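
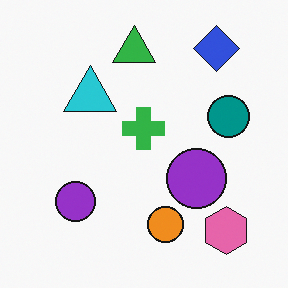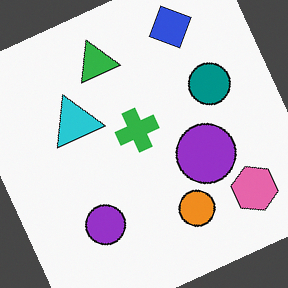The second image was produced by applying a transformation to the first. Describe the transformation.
The transformation is: rotated counter-clockwise by a moderate amount.

Every shape is tilted by the same angle and the image corners show triangular fill wedges — a whole-image rotation by a non-right angle.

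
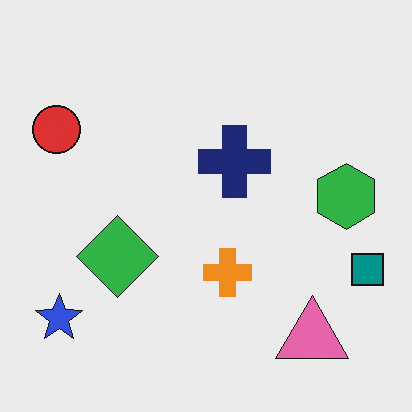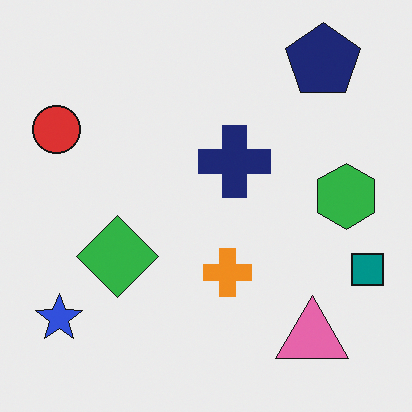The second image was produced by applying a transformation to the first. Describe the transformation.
The image was overlaid with an additional navy pentagon.

A navy pentagon appears in the second image that is absent from the first.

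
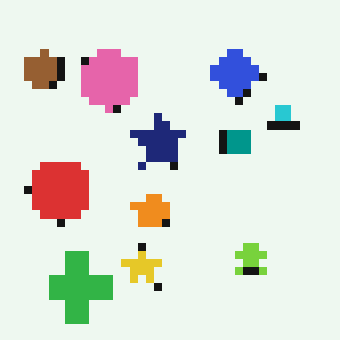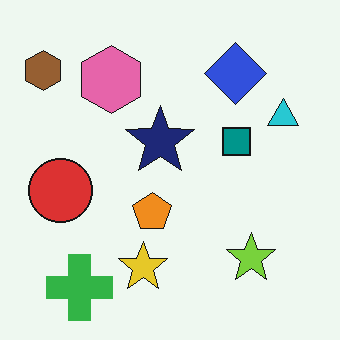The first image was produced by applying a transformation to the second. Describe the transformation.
Moderately pixelated.

Shapes are reduced to large square blocks; fine edges and outlines are lost — a downscale-then-upscale (mosaic) effect.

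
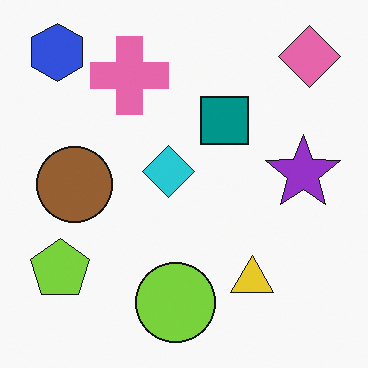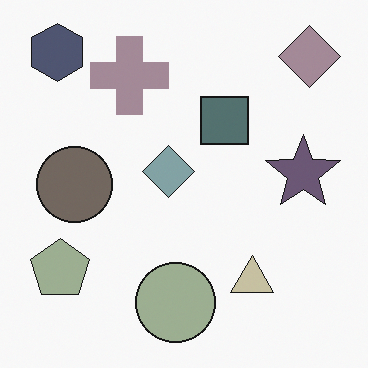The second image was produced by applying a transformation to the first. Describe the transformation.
The transformation is: heavily desaturated.

All colors are more muted and greyish — a global saturation change.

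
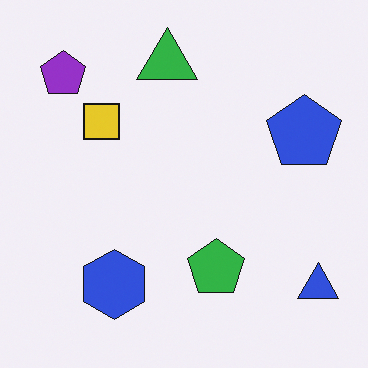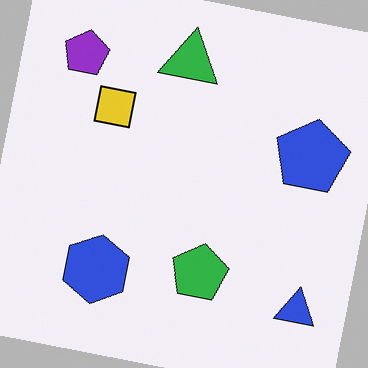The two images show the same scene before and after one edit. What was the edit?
Rotated clockwise by a slight angle.

Every shape is tilted by the same angle and the image corners show triangular fill wedges — a whole-image rotation by a non-right angle.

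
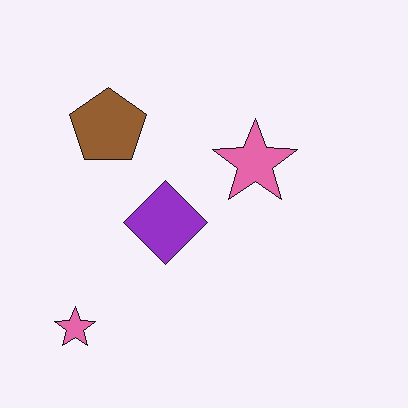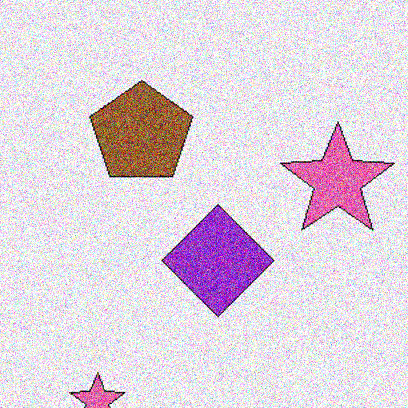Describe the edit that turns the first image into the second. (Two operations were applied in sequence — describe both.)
The image was cropped slightly and scaled back up, then degraded with heavy additive noise.

The visible shapes are larger and the field of view is narrower; shapes near the original edges may be partly or wholly outside the frame — a crop-and-rescale. Random speckle covers the whole image, including the flat background.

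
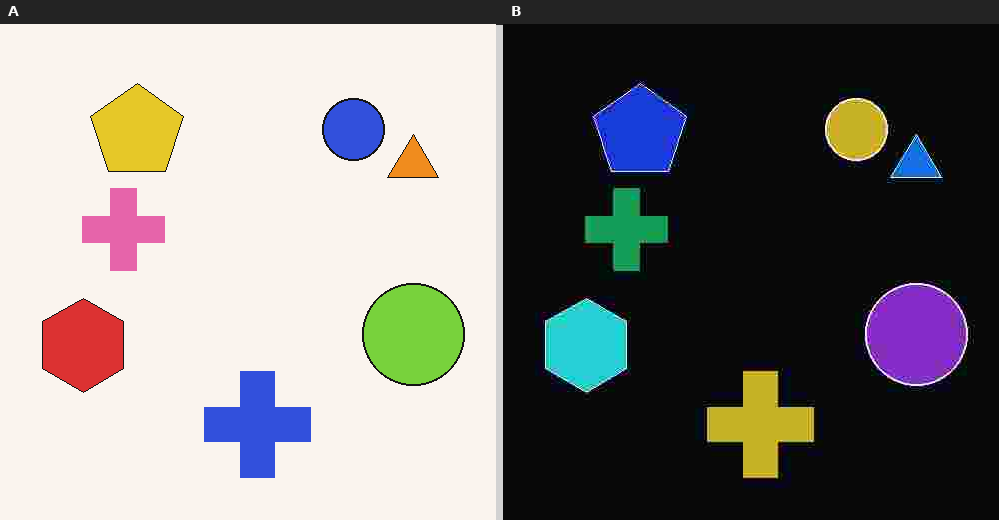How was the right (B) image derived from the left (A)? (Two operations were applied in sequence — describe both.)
The right (B) image is the left (A) color-inverted (negative), then heavily JPEG-compressed with obvious blocking artifacts.

The light background has become dark and every shape's color is its complement — a photographic negative. Blocky 8×8 compression artifacts appear around shape edges and the flat background shows ringing — characteristic JPEG degradation.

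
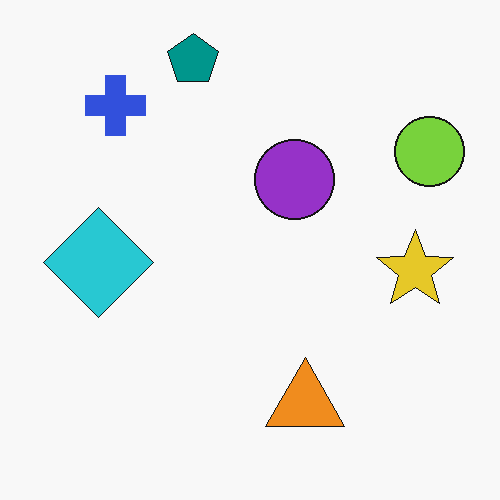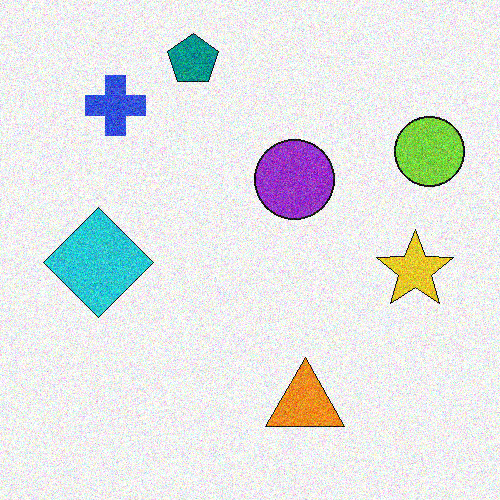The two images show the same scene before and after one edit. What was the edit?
This is the original image degraded with visible gaussian noise.

Random speckle covers the whole image, including the flat background.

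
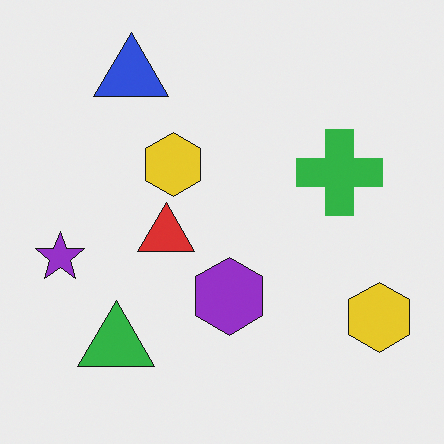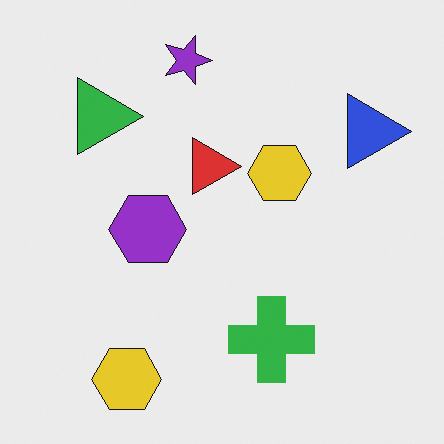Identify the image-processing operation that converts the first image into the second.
It was rotated 90° clockwise.

The blue triangle sits in the top-left of the first image and the top-right of the second — consistent with a whole-image 90° clockwise rotation.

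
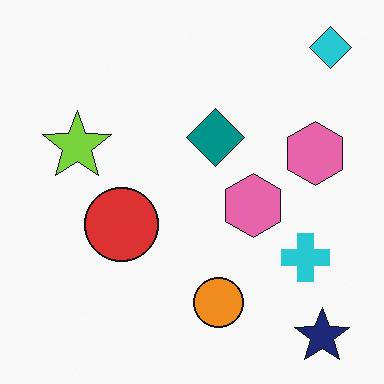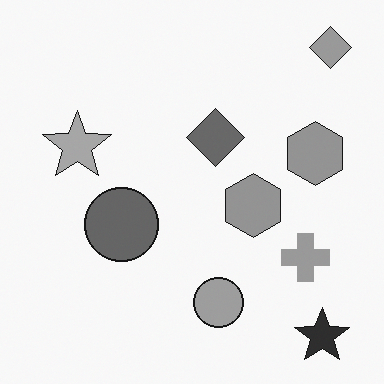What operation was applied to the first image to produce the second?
The transformation is: converted to grayscale.

All color is removed — every shape is now a shade of grey.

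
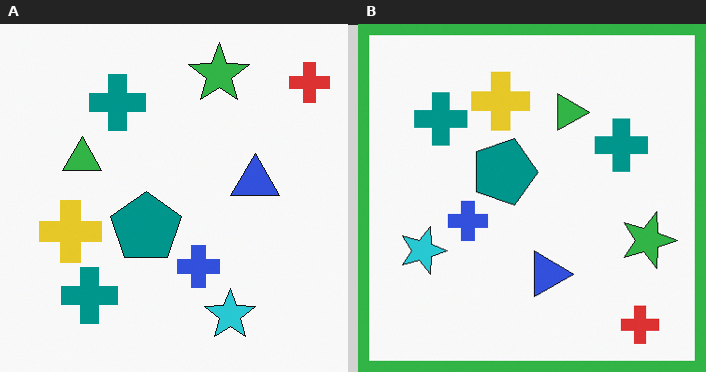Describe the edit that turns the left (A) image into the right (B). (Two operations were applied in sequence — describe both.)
This is the original image rotated 90° clockwise, then framed with a green border.

The red cross sits in the top-right of the left (A) image and the bottom-right of the right (B) — consistent with a whole-image 90° clockwise rotation. A solid green frame runs around the edge of the right (B) image, with the content slightly shrunk inside it.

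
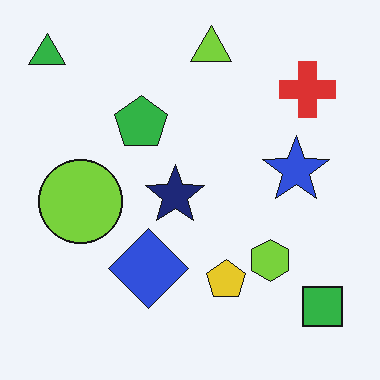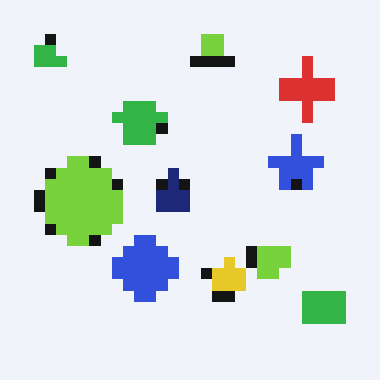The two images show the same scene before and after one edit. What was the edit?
This is the original image heavily pixelated into large blocks.

Shapes are reduced to large square blocks; fine edges and outlines are lost — a downscale-then-upscale (mosaic) effect.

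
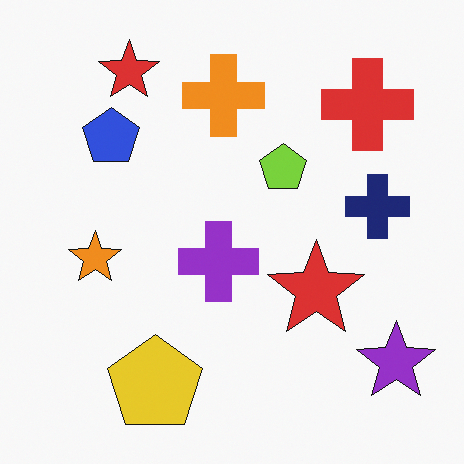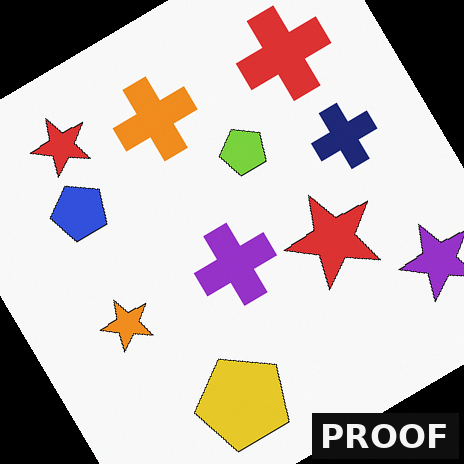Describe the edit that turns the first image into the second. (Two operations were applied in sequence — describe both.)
The transformation is: rotated counter-clockwise by a large amount — several tens of degrees, then watermarked with the text "PROOF" in the lower-right corner.

Every shape is tilted by the same angle and the image corners show triangular fill wedges — a whole-image rotation by a non-right angle. A dark label reading "PROOF" appears in the lower-right corner.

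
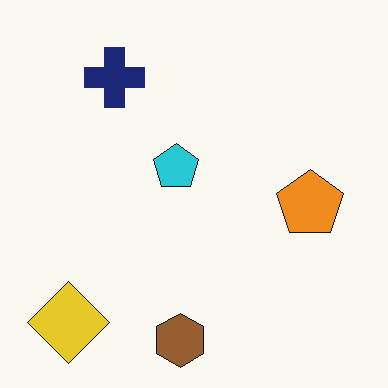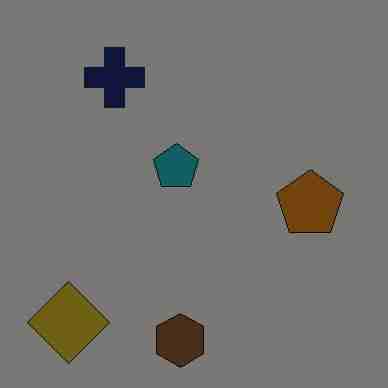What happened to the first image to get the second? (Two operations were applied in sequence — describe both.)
The transformation is: darkened a lot, then degraded with heavy JPEG compression.

Every pixel — background and shapes alike — is uniformly darkened. Blocky 8×8 compression artifacts appear around shape edges and the flat background shows ringing — characteristic JPEG degradation.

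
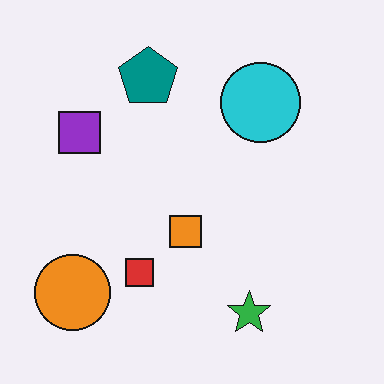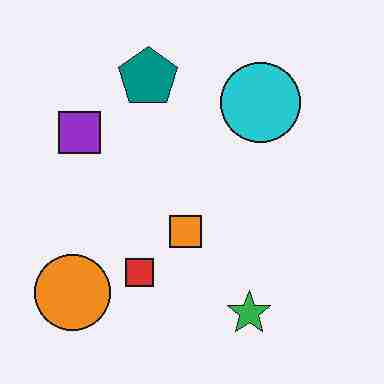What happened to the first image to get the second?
The second image is the first degraded with heavy JPEG compression.

Blocky 8×8 compression artifacts appear around shape edges and the flat background shows ringing — characteristic JPEG degradation.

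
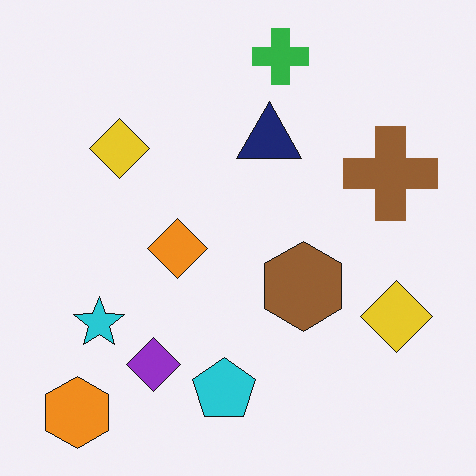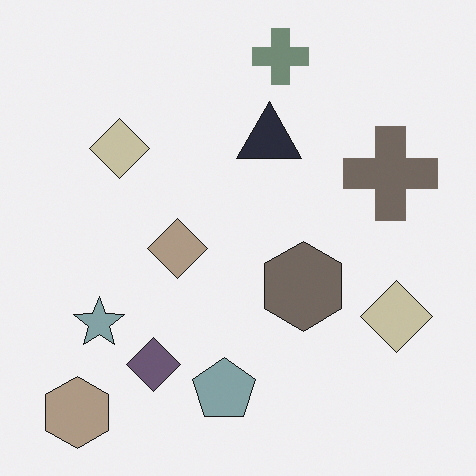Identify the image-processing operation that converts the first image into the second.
The transformation is: made much more muted (saturation change).

All colors are more muted and greyish — a global saturation change.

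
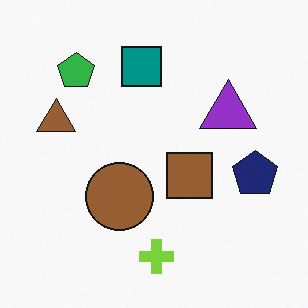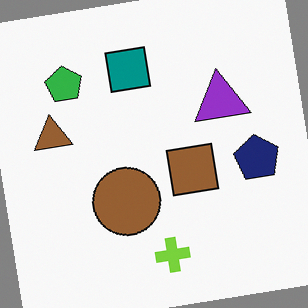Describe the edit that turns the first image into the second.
This is the original image rotated counter-clockwise by a slight angle.

Every shape is tilted by the same angle and the image corners show triangular fill wedges — a whole-image rotation by a non-right angle.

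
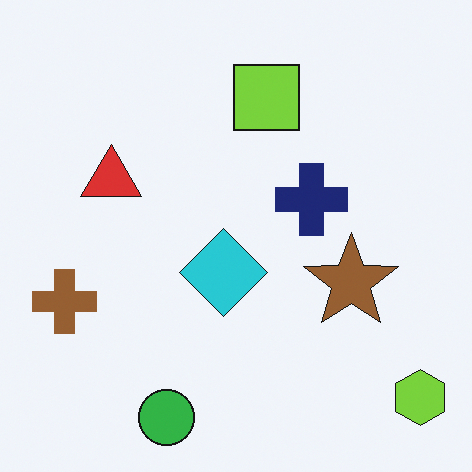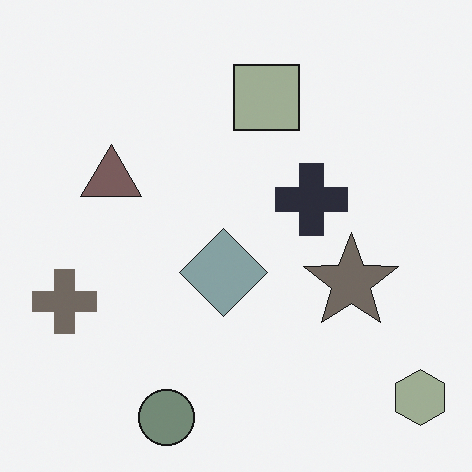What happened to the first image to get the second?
The image was made much more muted (saturation change).

All colors are more muted and greyish — a global saturation change.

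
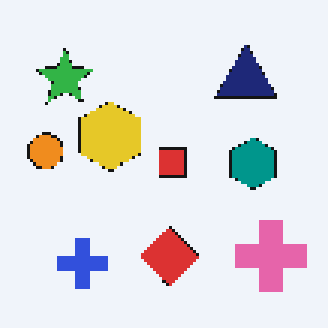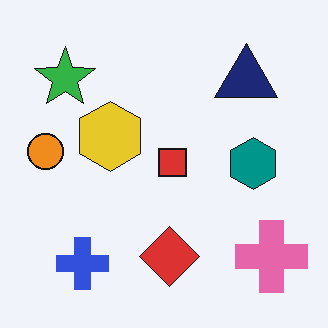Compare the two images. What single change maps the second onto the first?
The first image is the second lightly pixelated (a mild mosaic effect).

Shapes are reduced to large square blocks; fine edges and outlines are lost — a downscale-then-upscale (mosaic) effect.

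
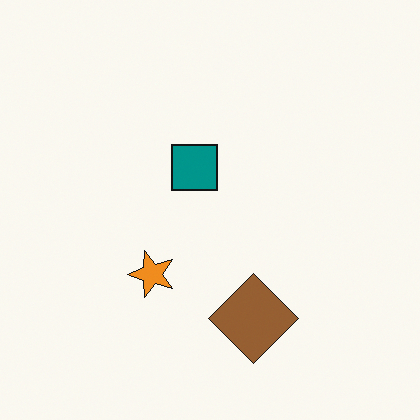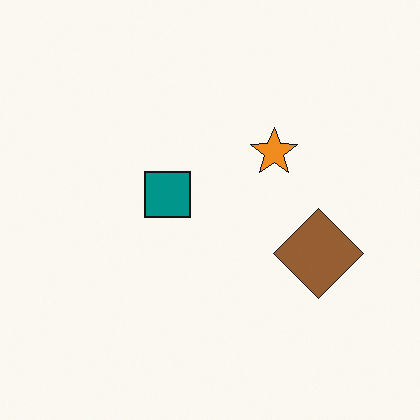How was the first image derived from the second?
The transformation is: transposed (reflected across the top-left ↔ bottom-right diagonal).

Shapes have swapped their row and column positions — what was in the top-right is now in the bottom-left — a diagonal reflection.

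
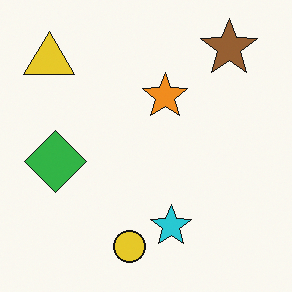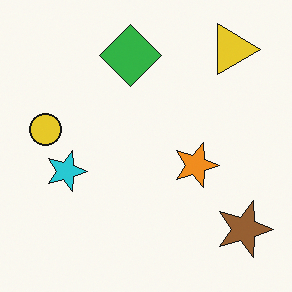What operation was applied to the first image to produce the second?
The image was rotated 90° clockwise.

The yellow triangle sits in the top-left of the first image and the top-right of the second — consistent with a whole-image 90° clockwise rotation.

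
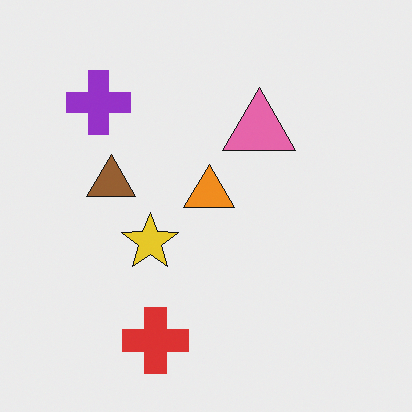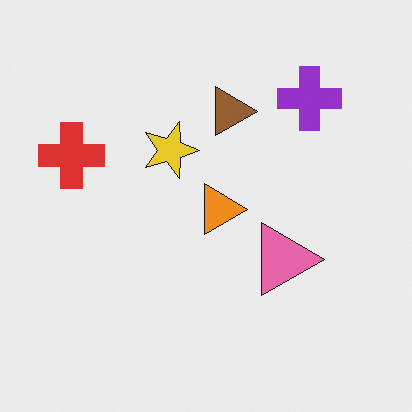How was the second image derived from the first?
The transformation is: rotated 90° clockwise.

The purple cross sits in the top-left of the first image and the top-right of the second — consistent with a whole-image 90° clockwise rotation.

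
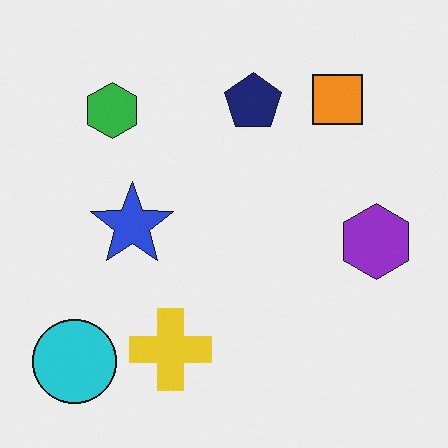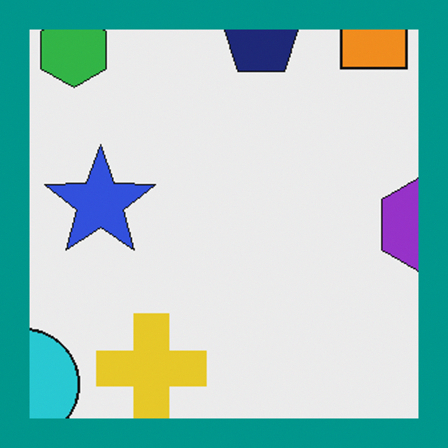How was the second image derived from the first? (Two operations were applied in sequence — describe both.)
Cropped slightly and scaled back up, then framed with a teal border.

The visible shapes are larger and the field of view is narrower; shapes near the original edges may be partly or wholly outside the frame — a crop-and-rescale. A solid teal frame runs around the edge of the second image, with the content slightly shrunk inside it.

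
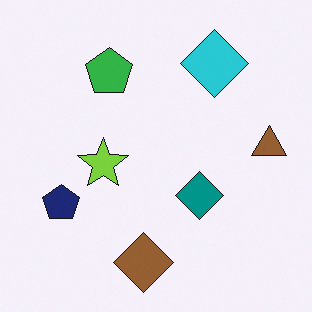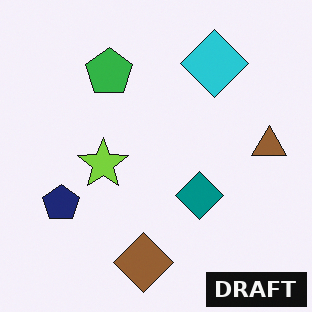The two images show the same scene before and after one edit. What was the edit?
Watermarked with the text "DRAFT" in the lower-right corner.

A dark label reading "DRAFT" appears in the lower-right corner.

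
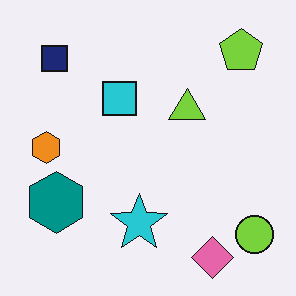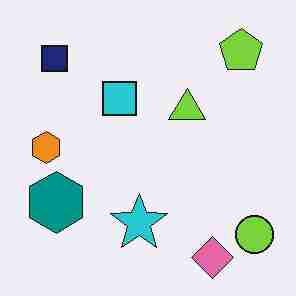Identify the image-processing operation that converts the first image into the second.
The second image is the first degraded with heavy JPEG compression.

Blocky 8×8 compression artifacts appear around shape edges and the flat background shows ringing — characteristic JPEG degradation.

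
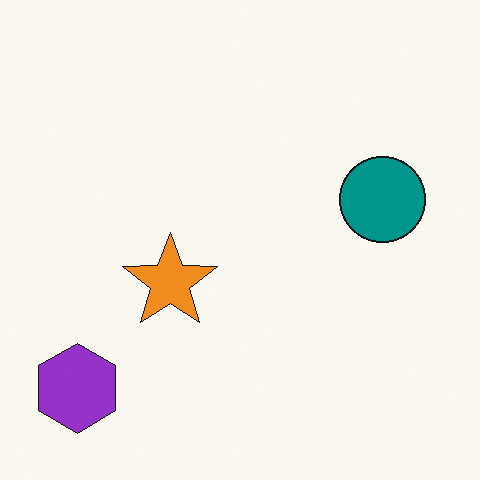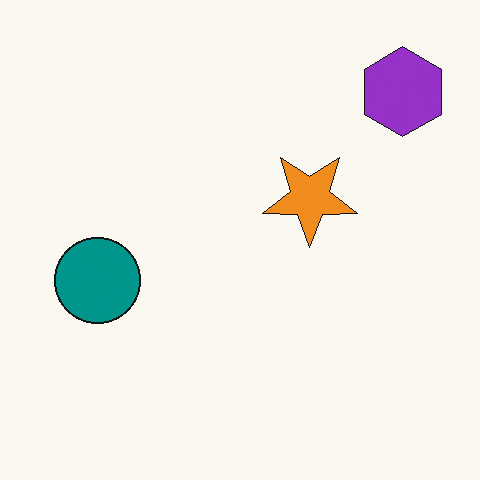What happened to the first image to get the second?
This is the original image rotated 180°.

The purple hexagon sits in the bottom-left of the first image and the top-right of the second — consistent with a whole-image 180° rotation.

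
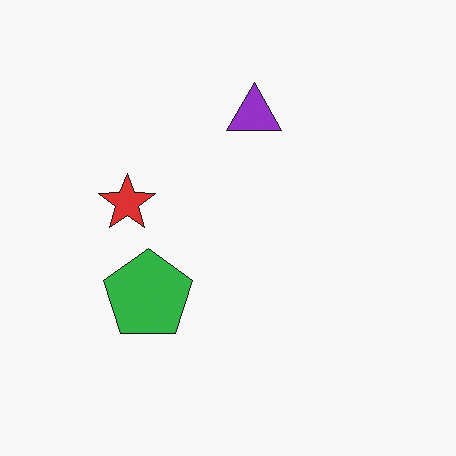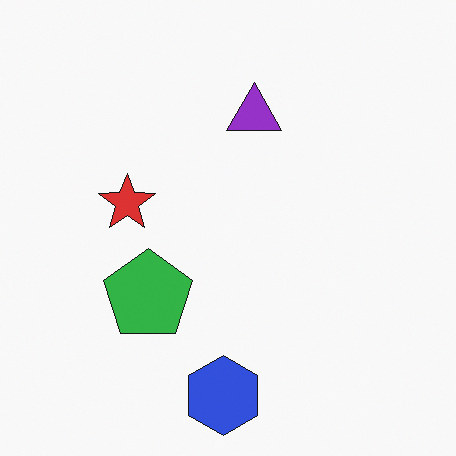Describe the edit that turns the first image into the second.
The image was overlaid with an additional blue hexagon.

A blue hexagon appears in the second image that is absent from the first.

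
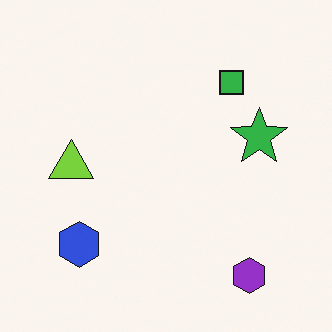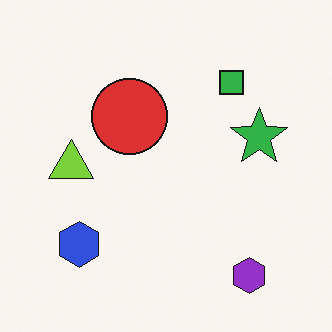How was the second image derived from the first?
It was overlaid with an additional red circle.

A red circle appears in the second image that is absent from the first.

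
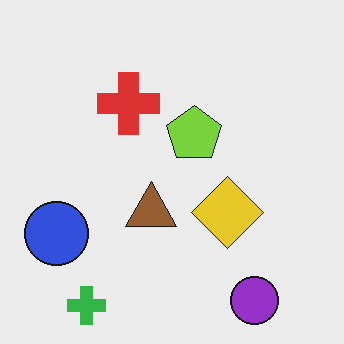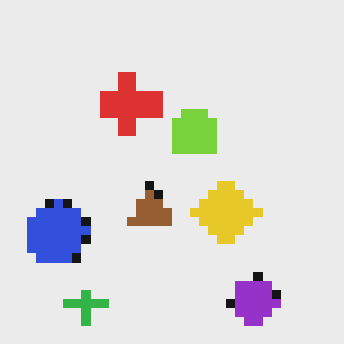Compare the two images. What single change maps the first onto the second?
The transformation is: coarsely pixelated.

Shapes are reduced to large square blocks; fine edges and outlines are lost — a downscale-then-upscale (mosaic) effect.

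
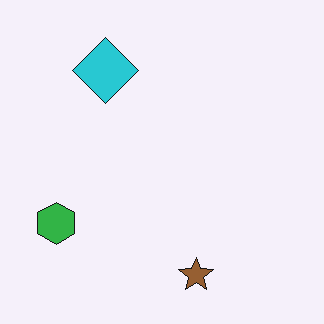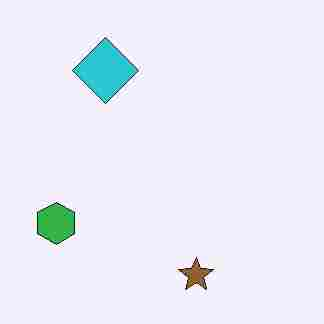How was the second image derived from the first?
It was heavily JPEG-compressed with obvious blocking artifacts.

Blocky 8×8 compression artifacts appear around shape edges and the flat background shows ringing — characteristic JPEG degradation.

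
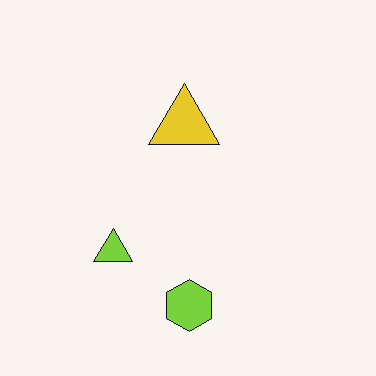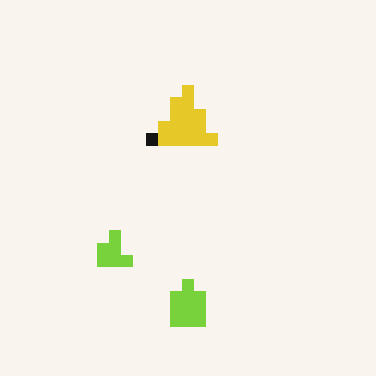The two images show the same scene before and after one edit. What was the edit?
Heavily pixelated into large blocks.

Shapes are reduced to large square blocks; fine edges and outlines are lost — a downscale-then-upscale (mosaic) effect.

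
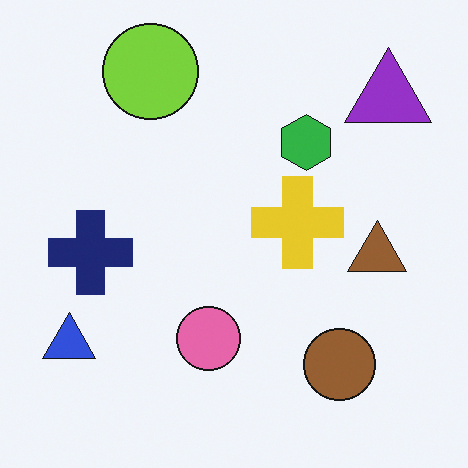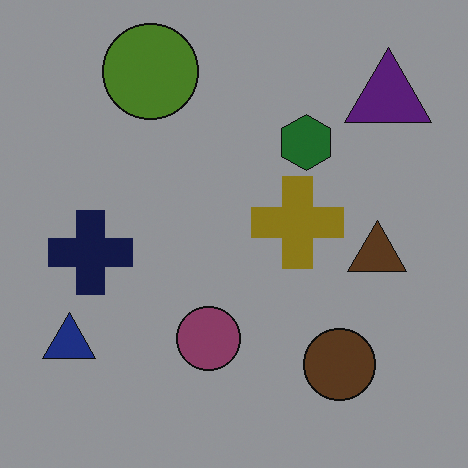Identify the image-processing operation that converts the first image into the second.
The image was noticeably darkened.

Every pixel — background and shapes alike — is uniformly darkened.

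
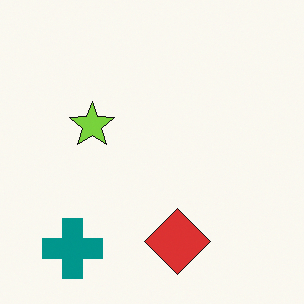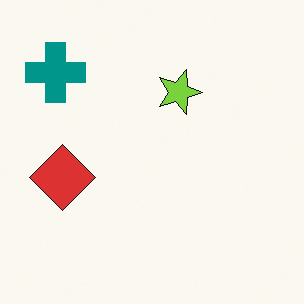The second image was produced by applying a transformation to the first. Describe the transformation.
The image was rotated 90° clockwise.

The teal cross sits in the bottom-left of the first image and the top-left of the second — consistent with a whole-image 90° clockwise rotation.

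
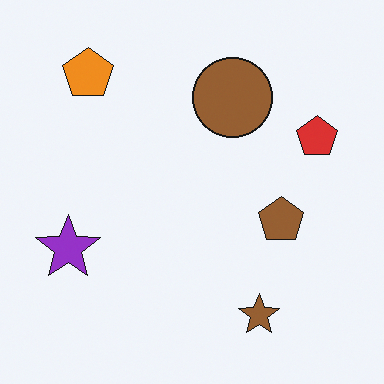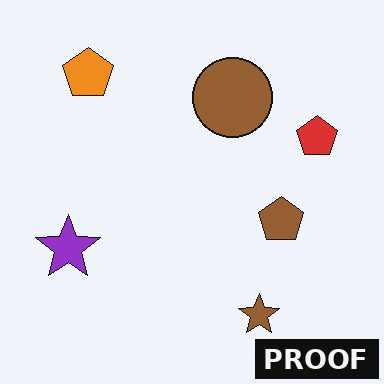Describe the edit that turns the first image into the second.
This is the original image watermarked with the text "PROOF" in the lower-right corner.

A dark label reading "PROOF" appears in the lower-right corner.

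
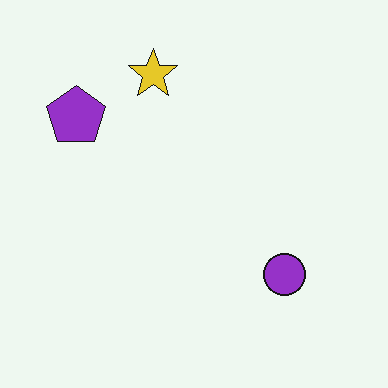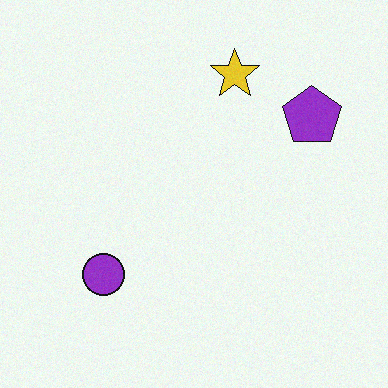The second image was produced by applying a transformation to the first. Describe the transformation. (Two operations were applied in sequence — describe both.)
Flipped horizontally (left ↔ right), then degraded with light additive noise.

The purple pentagon is in the top-left of the first image and the top-right of the second — shapes on opposite sides of the vertical midline have swapped in a mirror flip. Random speckle covers the whole image, including the flat background.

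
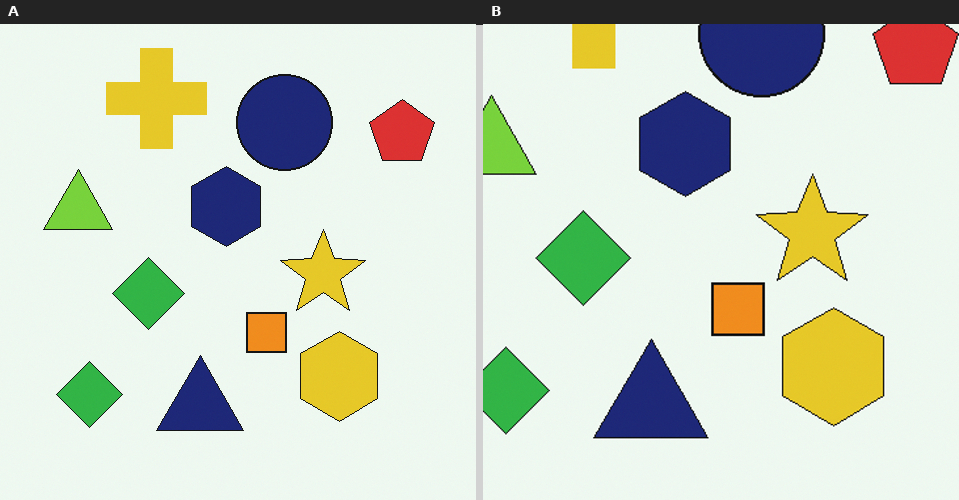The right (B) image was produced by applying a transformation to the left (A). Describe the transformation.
The right (B) image is the left (A) cropped slightly and scaled back up.

The visible shapes are larger and the field of view is narrower; shapes near the original edges may be partly or wholly outside the frame — a crop-and-rescale.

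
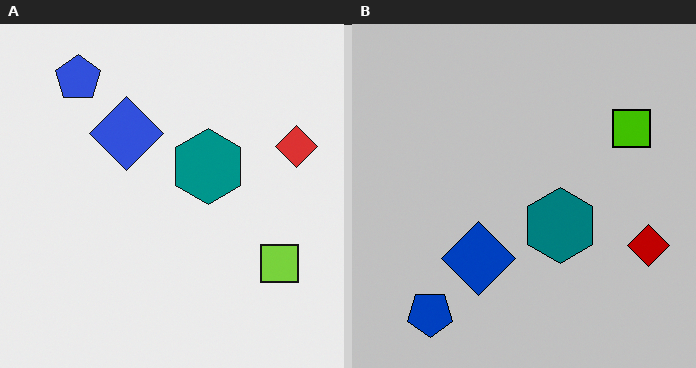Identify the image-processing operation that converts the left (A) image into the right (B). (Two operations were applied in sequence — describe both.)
The image was flipped vertically (top ↔ bottom), then aggressively posterized.

The blue pentagon is in the top-left of the left (A) image and the bottom-left of the right (B) — shapes on opposite sides of the horizontal midline have swapped in a mirror flip. Each flat color has snapped to a coarser quantized level — most visibly, the near-white background has dropped to a flat grey.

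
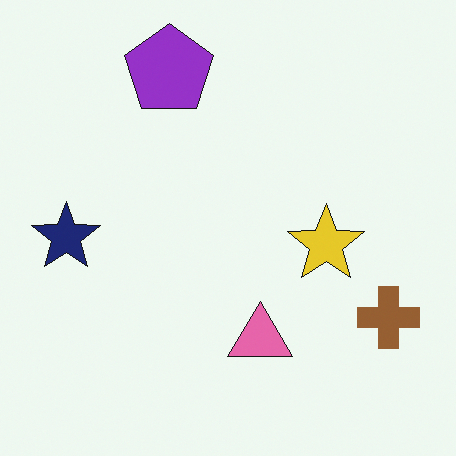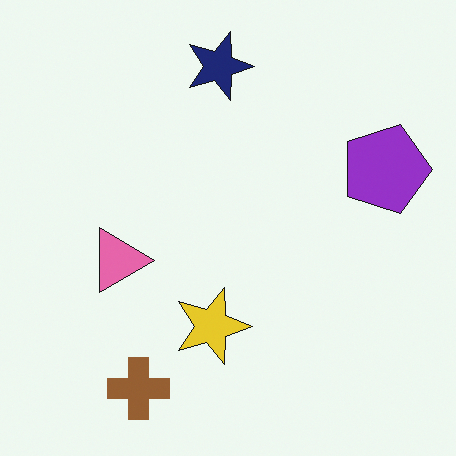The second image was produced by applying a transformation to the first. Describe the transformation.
The second image is the first rotated 90° clockwise.

The brown cross sits in the bottom-right of the first image and the bottom-left of the second — consistent with a whole-image 90° clockwise rotation.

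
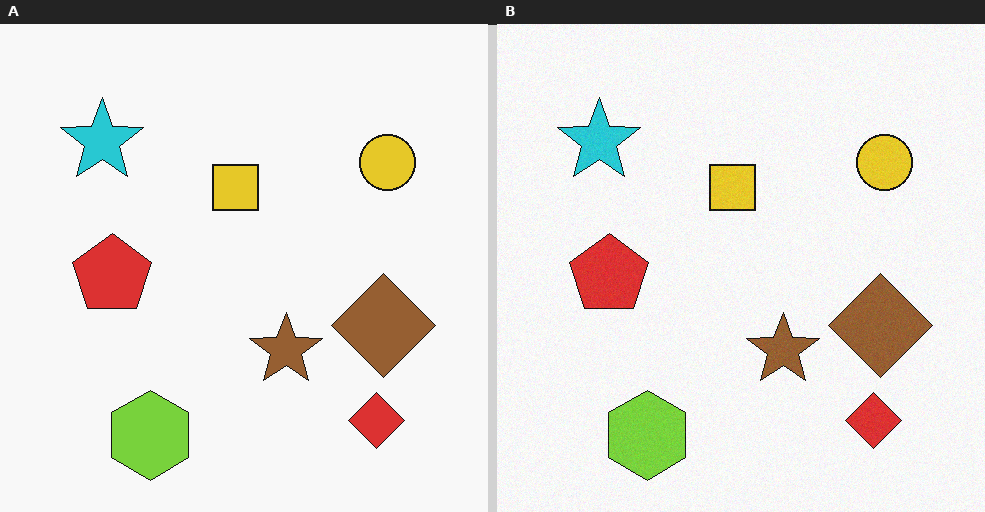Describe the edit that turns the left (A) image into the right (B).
The transformation is: degraded with light additive noise.

Random speckle covers the whole image, including the flat background.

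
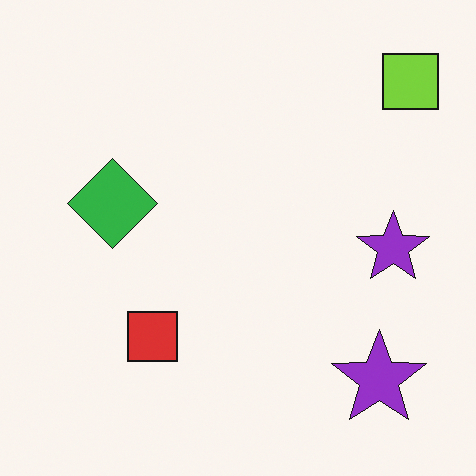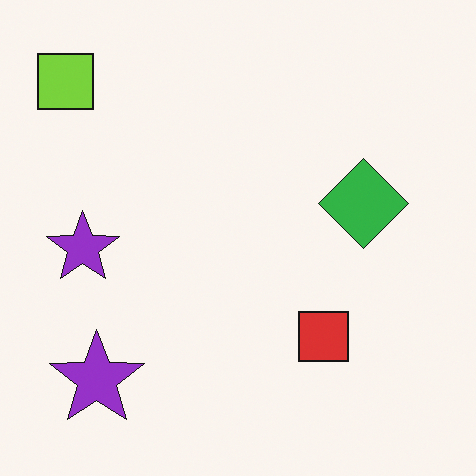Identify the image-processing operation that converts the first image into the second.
The image was flipped horizontally (left ↔ right).

The lime square is in the top-right of the first image and the top-left of the second — shapes on opposite sides of the vertical midline have swapped in a mirror flip.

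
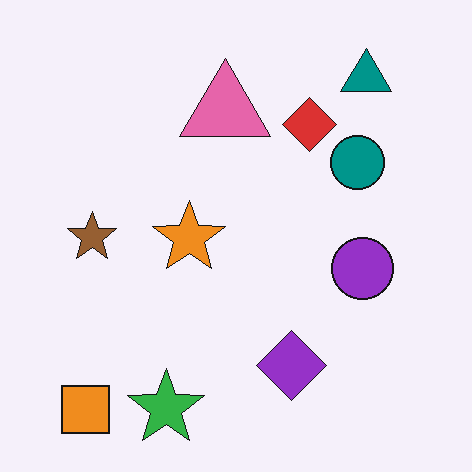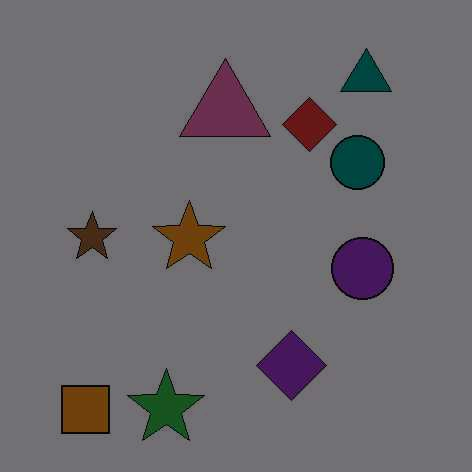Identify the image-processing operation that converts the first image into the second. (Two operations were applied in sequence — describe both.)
The second image is the first degraded with heavy JPEG compression, then darkened a lot.

Blocky 8×8 compression artifacts appear around shape edges and the flat background shows ringing — characteristic JPEG degradation. Every pixel — background and shapes alike — is uniformly darkened.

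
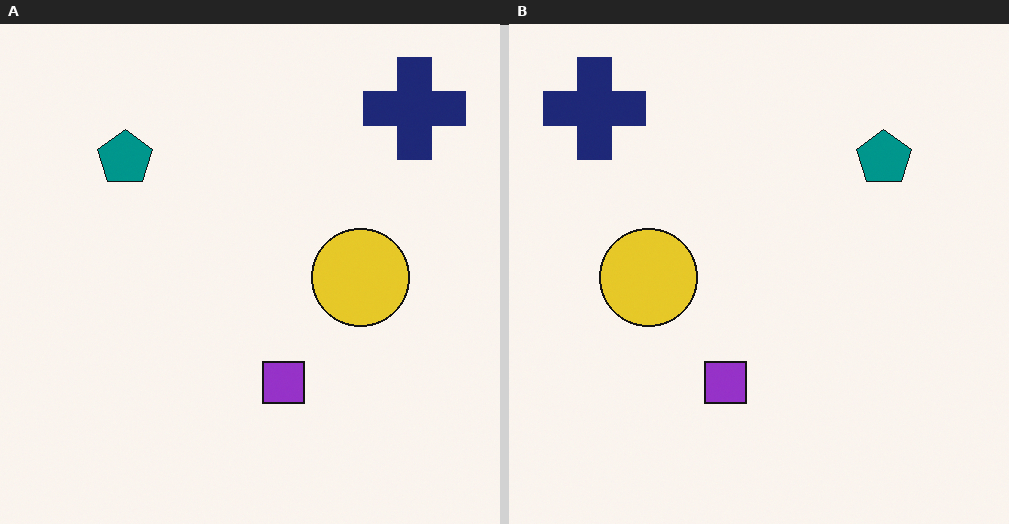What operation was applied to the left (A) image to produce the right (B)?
The image was flipped horizontally (left ↔ right).

The navy cross is in the top-right of the left (A) image and the top-left of the right (B) — shapes on opposite sides of the vertical midline have swapped in a mirror flip.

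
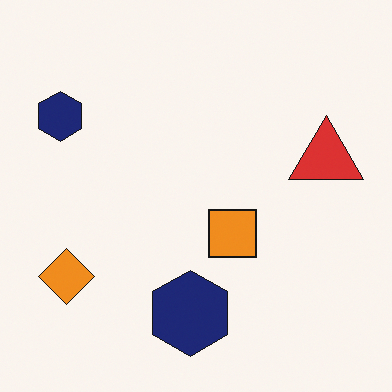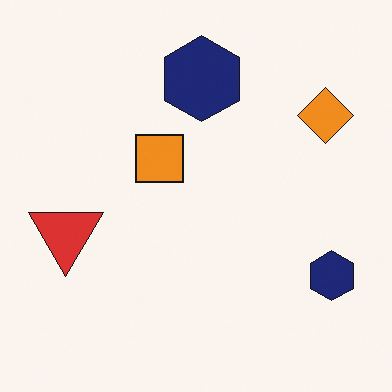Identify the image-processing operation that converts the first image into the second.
The transformation is: rotated 180°.

The orange diamond sits in the bottom-left of the first image and the top-right of the second — consistent with a whole-image 180° rotation.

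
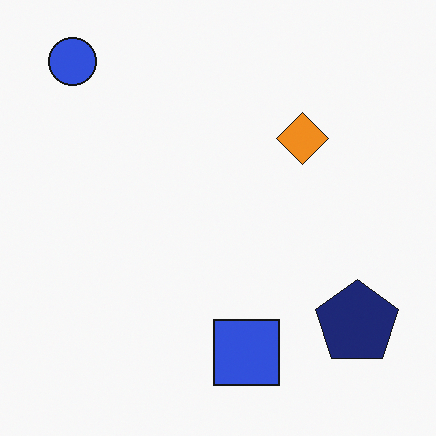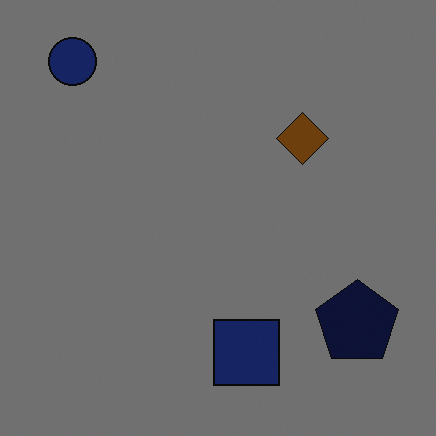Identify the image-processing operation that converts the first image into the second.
Darkened a lot.

Every pixel — background and shapes alike — is uniformly darkened.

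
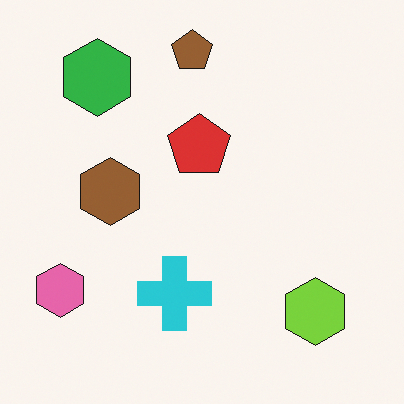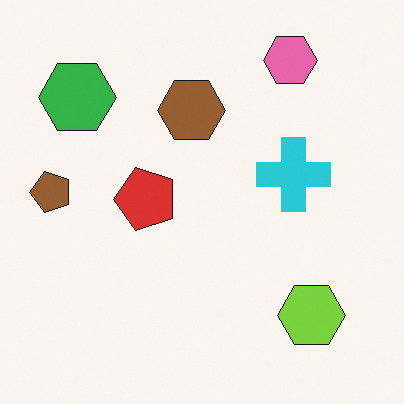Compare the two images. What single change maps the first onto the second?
Transposed (reflected across the top-left ↔ bottom-right diagonal).

Shapes have swapped their row and column positions — what was in the top-right is now in the bottom-left — a diagonal reflection.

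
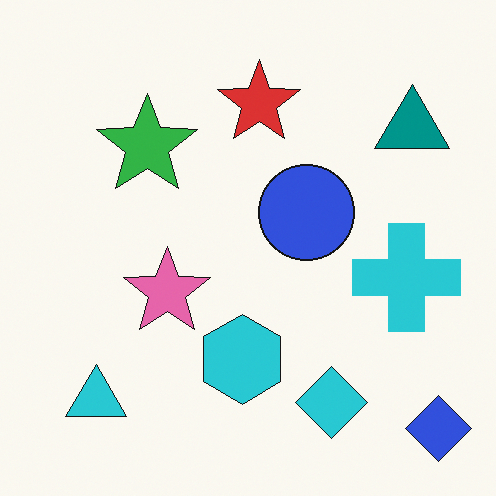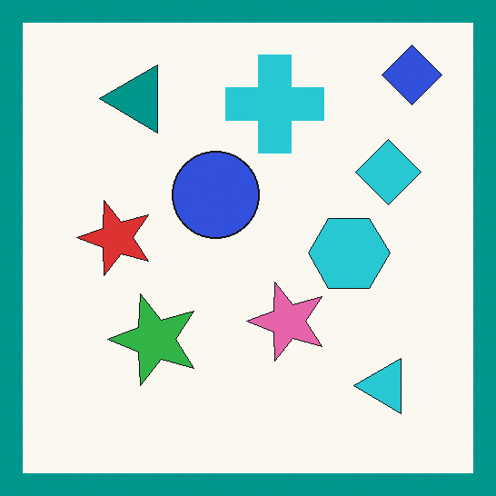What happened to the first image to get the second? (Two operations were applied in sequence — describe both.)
This is the original image rotated 90° counter-clockwise, then framed with a teal border.

The blue diamond sits in the bottom-right of the first image and the top-right of the second — consistent with a whole-image 90° counter-clockwise rotation. A solid teal frame runs around the edge of the second image, with the content slightly shrunk inside it.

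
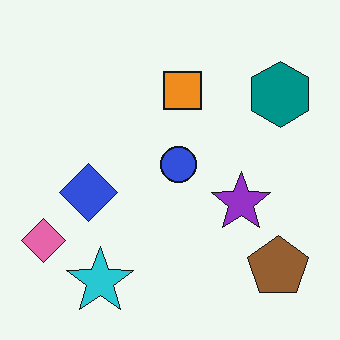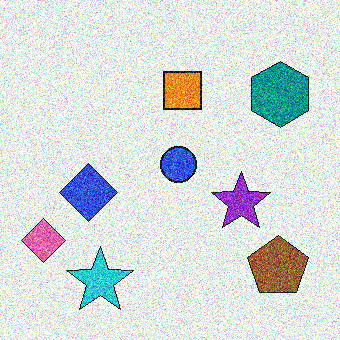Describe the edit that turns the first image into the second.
Degraded with heavy additive noise.

Random speckle covers the whole image, including the flat background.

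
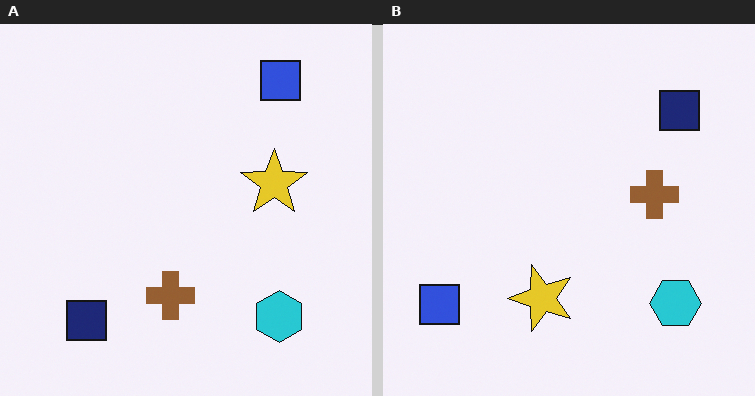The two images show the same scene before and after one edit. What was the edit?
The right (B) image is the left (A) transposed (reflected across the top-left ↔ bottom-right diagonal).

Shapes have swapped their row and column positions — what was in the top-right is now in the bottom-left — a diagonal reflection.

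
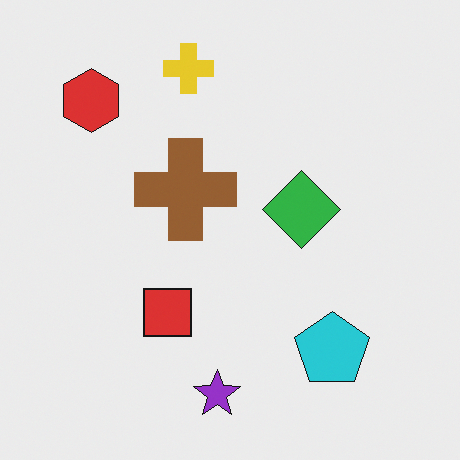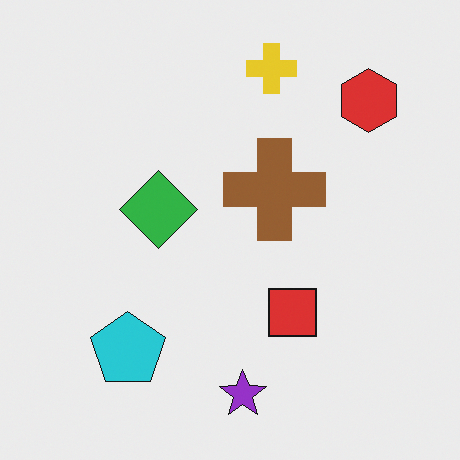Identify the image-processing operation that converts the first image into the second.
The second image is the first flipped horizontally (left ↔ right).

The red hexagon is in the top-left of the first image and the top-right of the second — shapes on opposite sides of the vertical midline have swapped in a mirror flip.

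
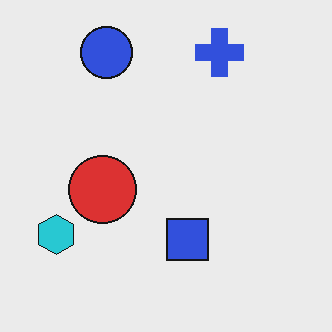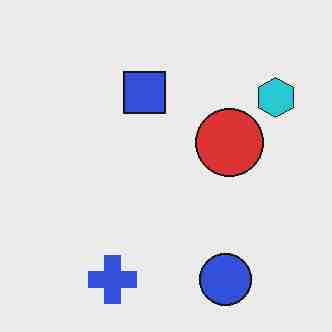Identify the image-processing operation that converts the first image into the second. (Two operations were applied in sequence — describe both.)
The image was rotated 180°, then heavily JPEG-compressed with obvious blocking artifacts.

The cyan hexagon sits in the bottom-left of the first image and the top-right of the second — consistent with a whole-image 180° rotation. Blocky 8×8 compression artifacts appear around shape edges and the flat background shows ringing — characteristic JPEG degradation.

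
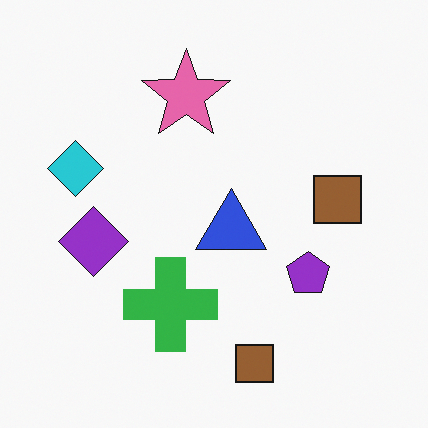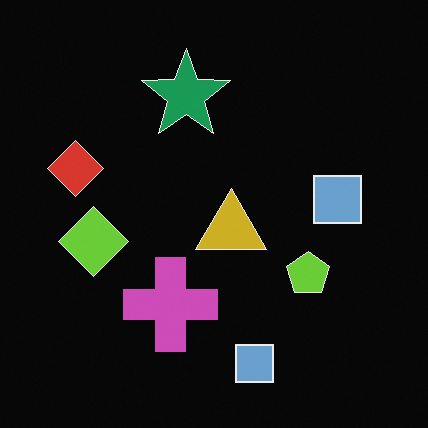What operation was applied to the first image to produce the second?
This is the original image color-inverted (negative).

The light background has become dark and every shape's color is its complement — a photographic negative.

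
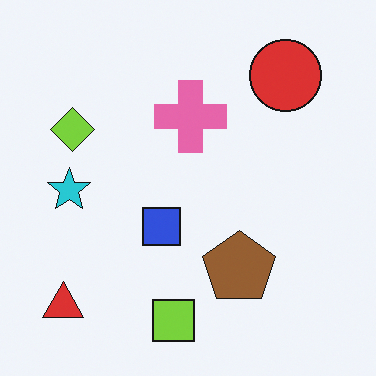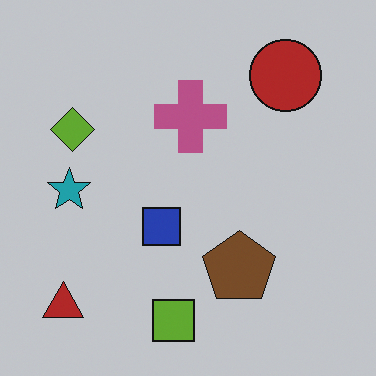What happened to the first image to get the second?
This is the original image slightly darkened.

Every pixel — background and shapes alike — is uniformly darkened.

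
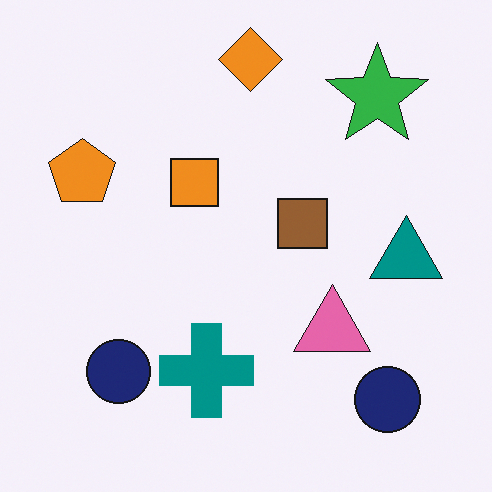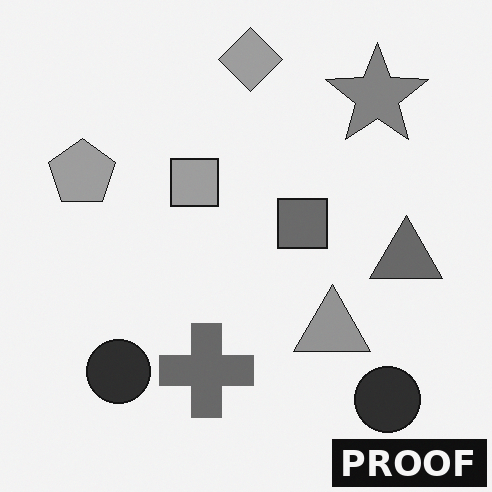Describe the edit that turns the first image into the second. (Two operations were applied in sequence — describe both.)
It was converted to grayscale, then watermarked with the text "PROOF" in the lower-right corner.

All color is removed — every shape is now a shade of grey. A dark label reading "PROOF" appears in the lower-right corner.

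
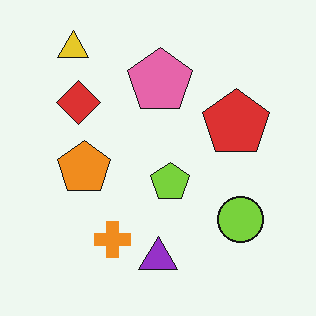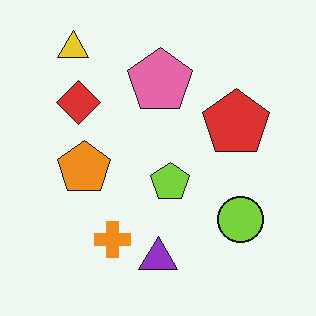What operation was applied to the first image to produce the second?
It was JPEG-compressed with visible artifacts.

Blocky 8×8 compression artifacts appear around shape edges and the flat background shows ringing — characteristic JPEG degradation.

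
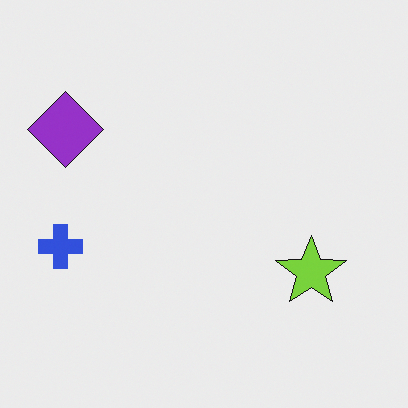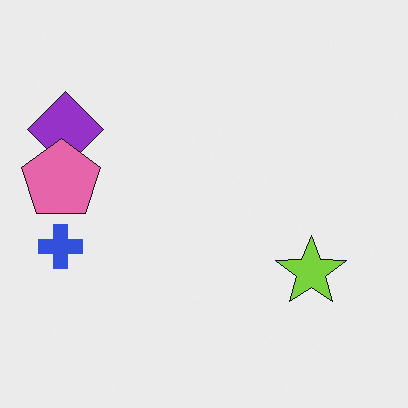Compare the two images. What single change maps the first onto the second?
The image was overlaid with an additional pink pentagon.

A pink pentagon appears in the second image that is absent from the first.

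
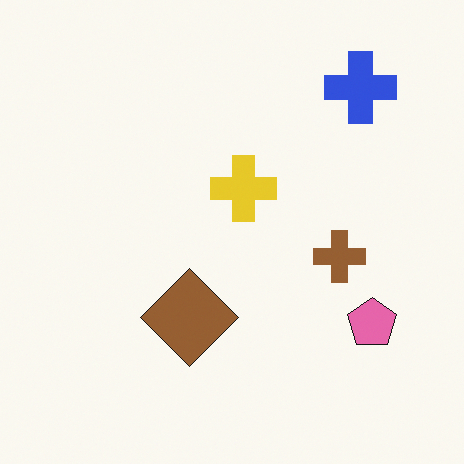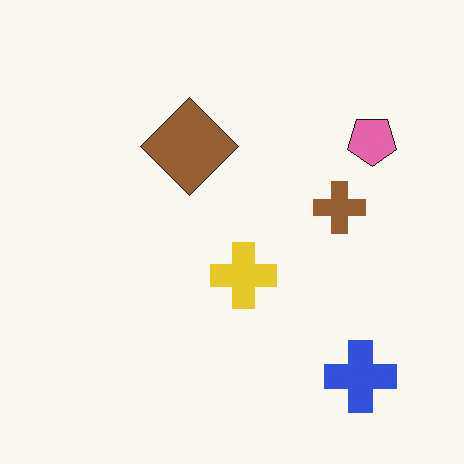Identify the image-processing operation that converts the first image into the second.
This is the original image flipped vertically (top ↔ bottom).

The blue cross is in the top-right of the first image and the bottom-right of the second — shapes on opposite sides of the horizontal midline have swapped in a mirror flip.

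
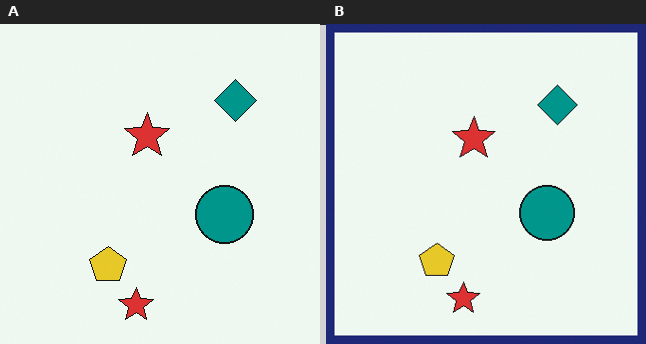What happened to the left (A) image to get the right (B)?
It was framed with a navy border.

A solid navy frame runs around the edge of the right (B) image, with the content slightly shrunk inside it.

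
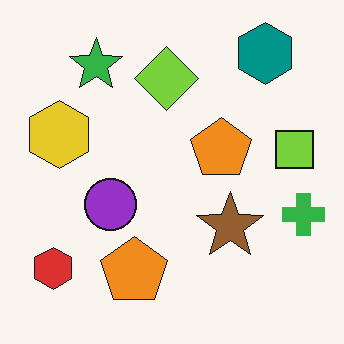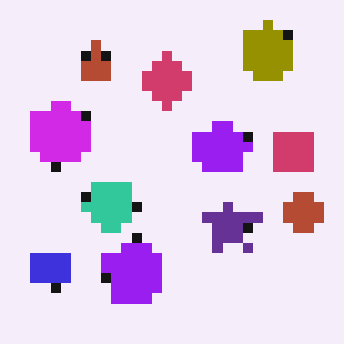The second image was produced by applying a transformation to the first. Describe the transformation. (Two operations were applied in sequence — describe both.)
The second image is the first hue-shifted through roughly half the color wheel, then heavily pixelated into large blocks.

Every shape's color has rotated by the same amount around the hue wheel — a uniform hue shift. Shapes are reduced to large square blocks; fine edges and outlines are lost — a downscale-then-upscale (mosaic) effect.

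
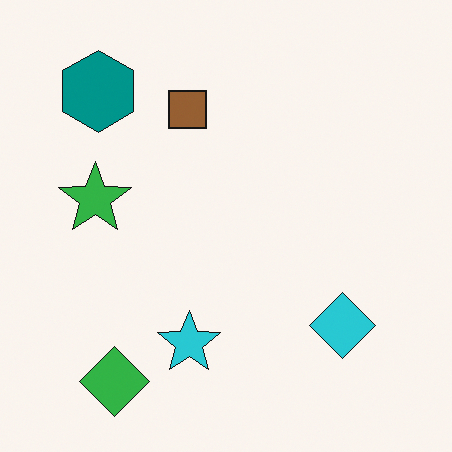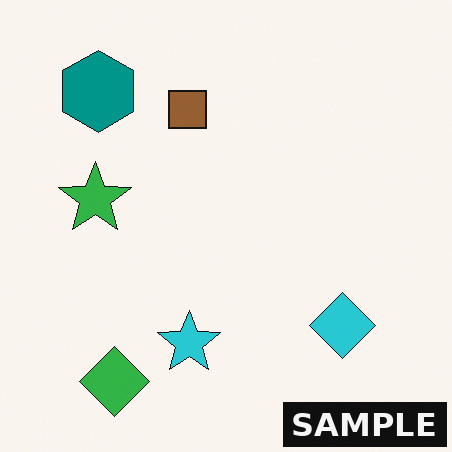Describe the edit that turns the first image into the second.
This is the original image watermarked with the text "SAMPLE" in the lower-right corner.

A dark label reading "SAMPLE" appears in the lower-right corner.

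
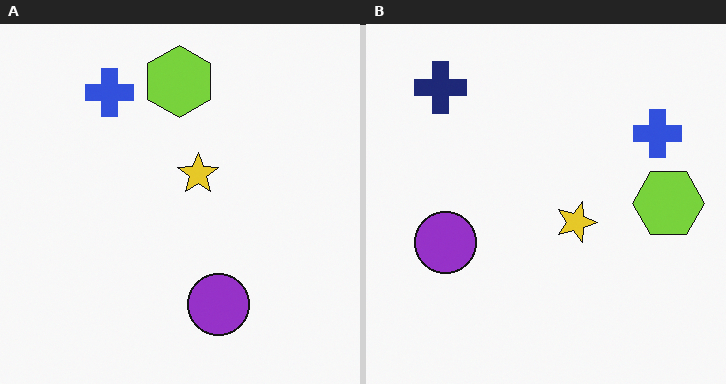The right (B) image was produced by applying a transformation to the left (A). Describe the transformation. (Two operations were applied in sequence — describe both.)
This is the original image rotated 90° clockwise, then overlaid with an additional navy cross.

The blue cross sits in the top-left of the left (A) image and the top-right of the right (B) — consistent with a whole-image 90° clockwise rotation. A navy cross appears in the right (B) image that is absent from the left (A).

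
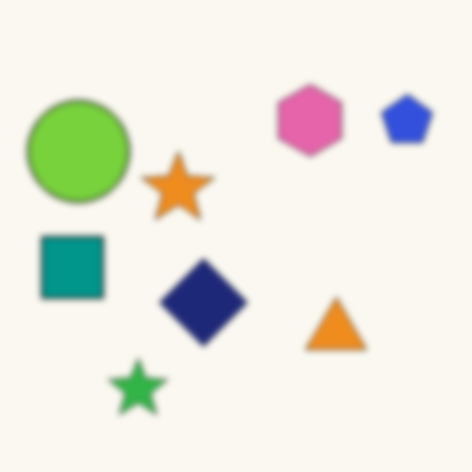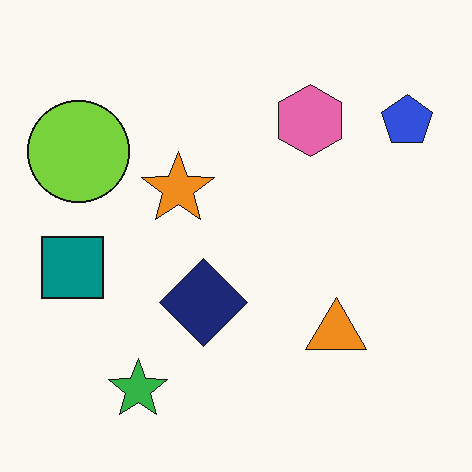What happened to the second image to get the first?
It was moderately blurred.

Shape edges and outlines are uniformly softened across the whole image.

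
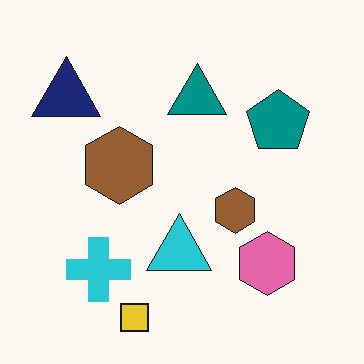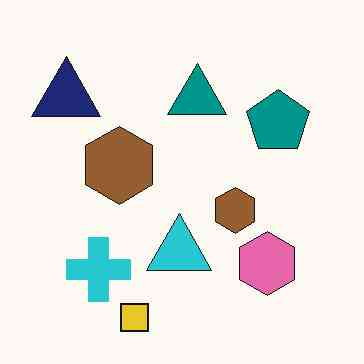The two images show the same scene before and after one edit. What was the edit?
The transformation is: JPEG-compressed with visible artifacts.

Blocky 8×8 compression artifacts appear around shape edges and the flat background shows ringing — characteristic JPEG degradation.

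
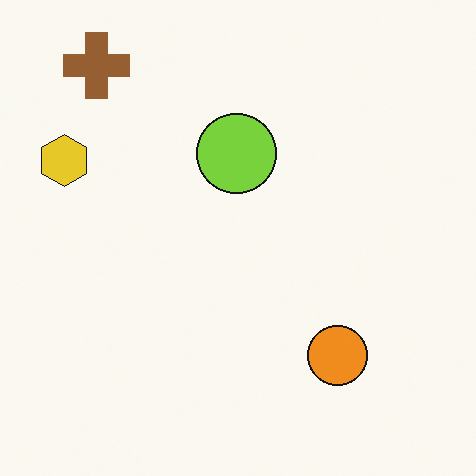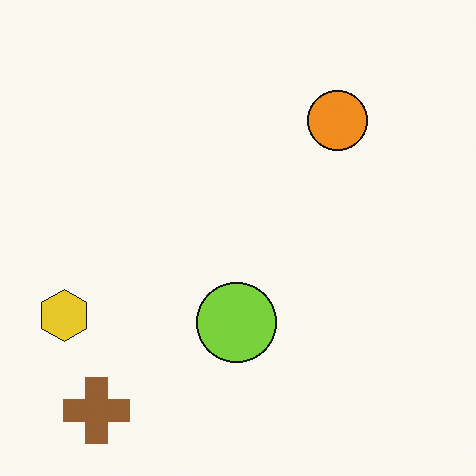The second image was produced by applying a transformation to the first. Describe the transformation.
The transformation is: flipped vertically (top ↔ bottom).

The brown cross is in the top-left of the first image and the bottom-left of the second — shapes on opposite sides of the horizontal midline have swapped in a mirror flip.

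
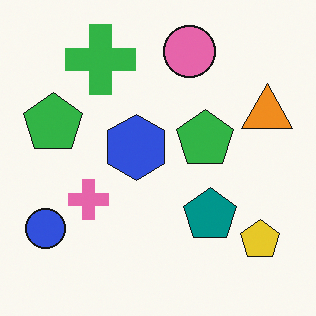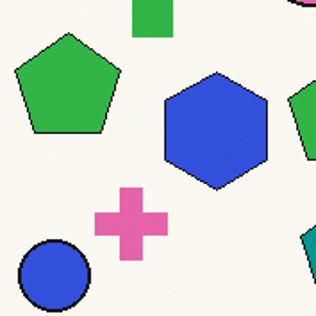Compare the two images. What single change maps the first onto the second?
The transformation is: cropped tightly and scaled back up.

The visible shapes are larger and the field of view is narrower; shapes near the original edges may be partly or wholly outside the frame — a crop-and-rescale.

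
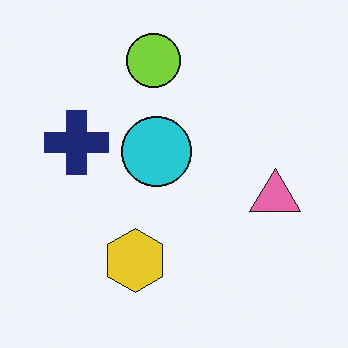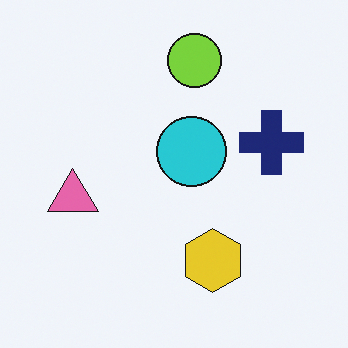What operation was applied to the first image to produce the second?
The image was flipped horizontally (left ↔ right).

The pink triangle is in the right of the first image and the left of the second — shapes on opposite sides of the vertical midline have swapped in a mirror flip.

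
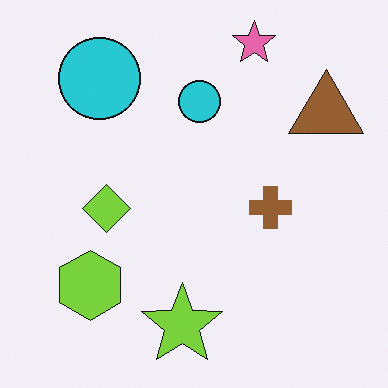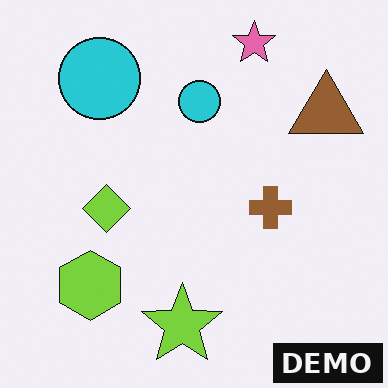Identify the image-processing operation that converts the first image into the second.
The transformation is: watermarked with the text "DEMO" in the lower-right corner.

A dark label reading "DEMO" appears in the lower-right corner.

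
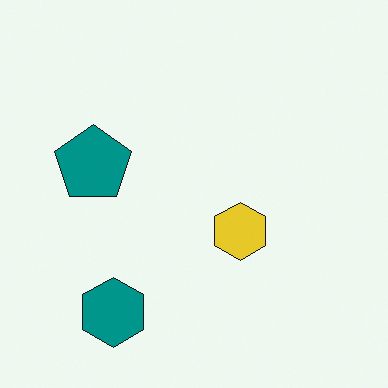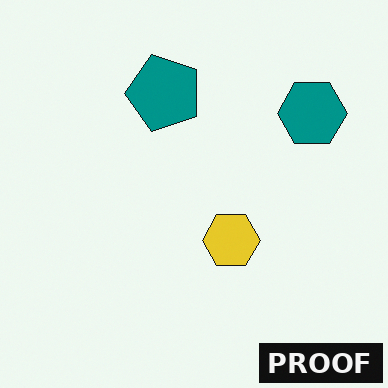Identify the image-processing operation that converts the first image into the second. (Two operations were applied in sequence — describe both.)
The transformation is: transposed (reflected across the top-left ↔ bottom-right diagonal), then watermarked with the text "PROOF" in the lower-right corner.

Shapes have swapped their row and column positions — what was in the top-right is now in the bottom-left — a diagonal reflection. A dark label reading "PROOF" appears in the lower-right corner.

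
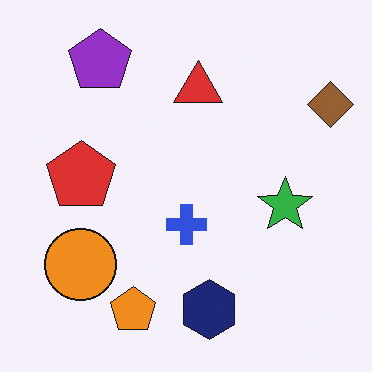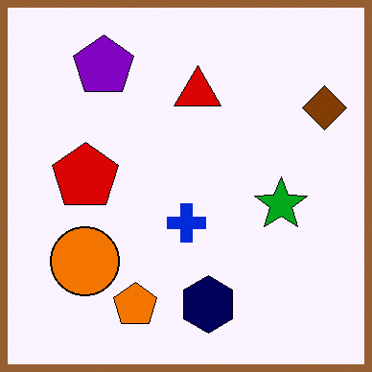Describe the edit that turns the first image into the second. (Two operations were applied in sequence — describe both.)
Given slightly increased contrast, then framed with a brown border.

Tones are pushed away from mid-grey across the whole image — a global contrast change. A solid brown frame runs around the edge of the second image, with the content slightly shrunk inside it.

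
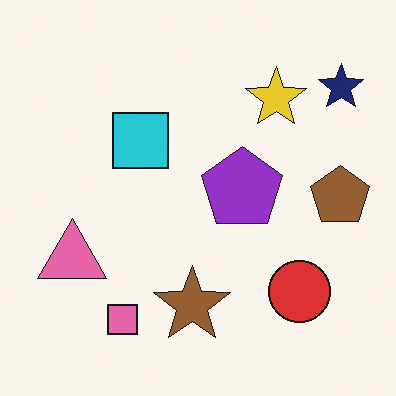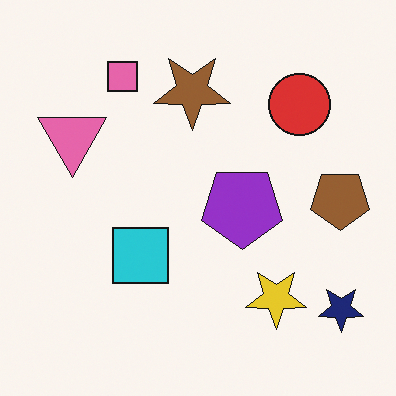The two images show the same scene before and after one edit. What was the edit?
Flipped vertically (top ↔ bottom).

The pink square is in the bottom-left of the first image and the top-left of the second — shapes on opposite sides of the horizontal midline have swapped in a mirror flip.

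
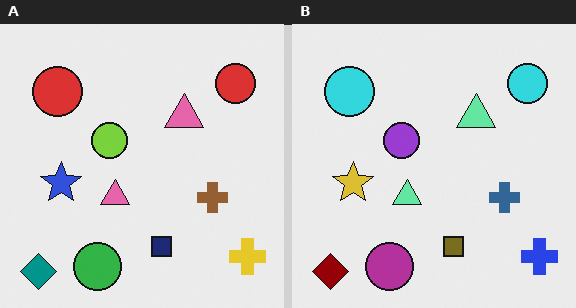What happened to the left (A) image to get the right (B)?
The image was hue-shifted by a large amount.

Every shape's color has rotated by the same amount around the hue wheel — a uniform hue shift.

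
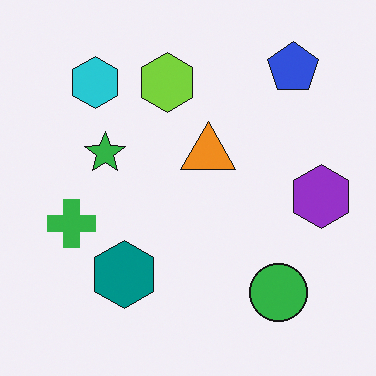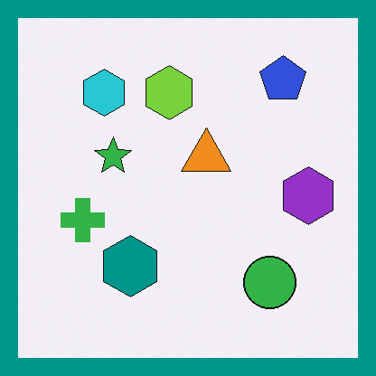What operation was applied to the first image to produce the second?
This is the original image framed with a teal border.

A solid teal frame runs around the edge of the second image, with the content slightly shrunk inside it.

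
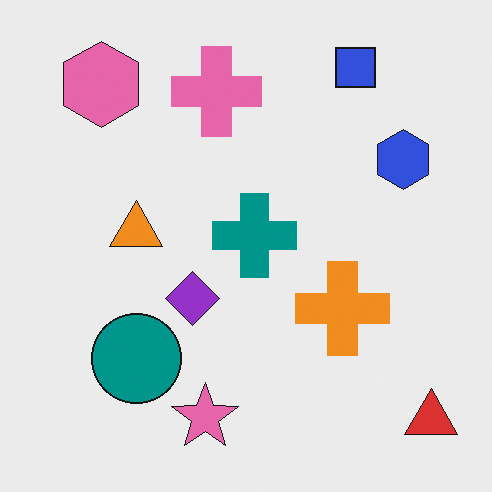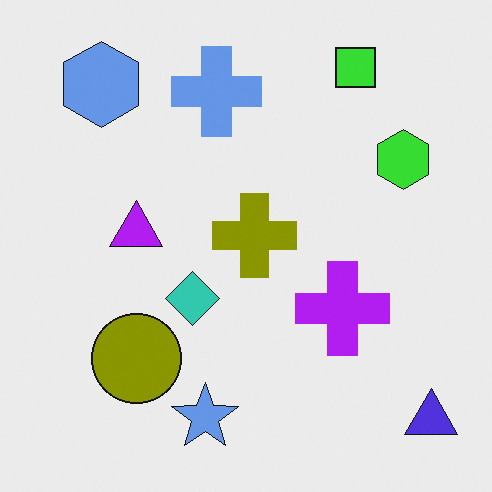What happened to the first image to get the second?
The image was hue-shifted through roughly half the color wheel.

Every shape's color has rotated by the same amount around the hue wheel — a uniform hue shift.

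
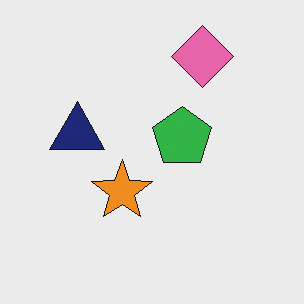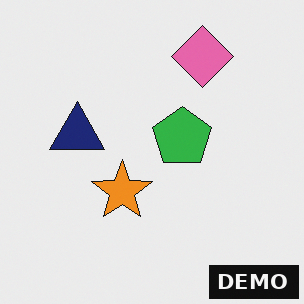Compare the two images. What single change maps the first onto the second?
The transformation is: watermarked with the text "DEMO" in the lower-right corner.

A dark label reading "DEMO" appears in the lower-right corner.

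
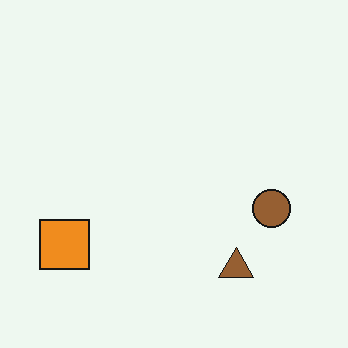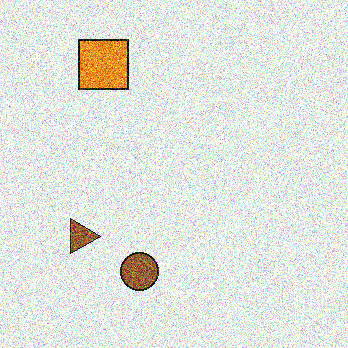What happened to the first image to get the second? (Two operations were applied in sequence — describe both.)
The second image is the first degraded with a thick layer of grain, then rotated 90° clockwise.

Random speckle covers the whole image, including the flat background. The orange square sits in the bottom-left of the first image and the top-left of the second — consistent with a whole-image 90° clockwise rotation.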